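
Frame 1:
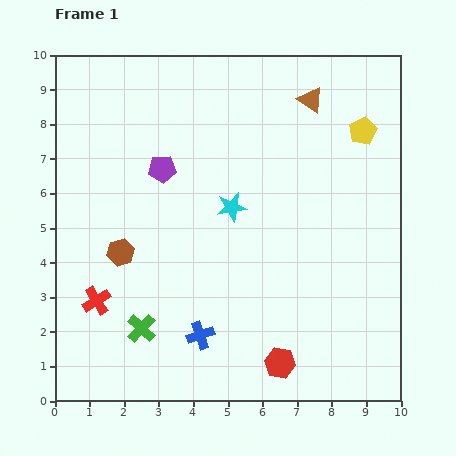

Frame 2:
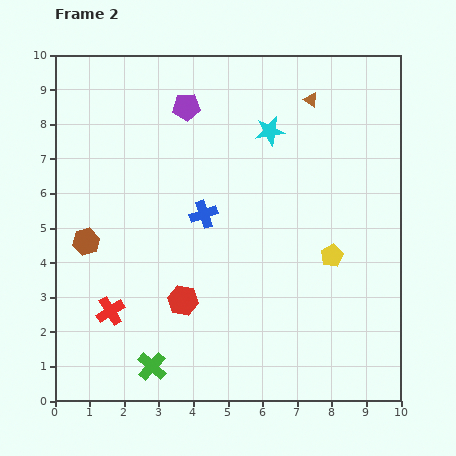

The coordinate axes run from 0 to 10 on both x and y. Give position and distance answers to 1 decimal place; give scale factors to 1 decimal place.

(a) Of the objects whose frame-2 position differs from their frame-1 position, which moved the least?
the red cross

(moved 0.5)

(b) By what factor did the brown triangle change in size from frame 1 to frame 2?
0.6×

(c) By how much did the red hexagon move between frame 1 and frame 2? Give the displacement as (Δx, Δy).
(-2.8, 1.8)

The red hexagon was at (6.5, 1.1) in frame 1 and (3.7, 2.9) in frame 2.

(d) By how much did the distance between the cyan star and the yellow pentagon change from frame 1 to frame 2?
-0.4

Distance in frame 1: 4.4. Distance in frame 2: 4.0.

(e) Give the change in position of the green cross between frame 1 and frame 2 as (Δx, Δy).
(0.3, -1.1)

The green cross was at (2.5, 2.1) in frame 1 and (2.8, 1.0) in frame 2.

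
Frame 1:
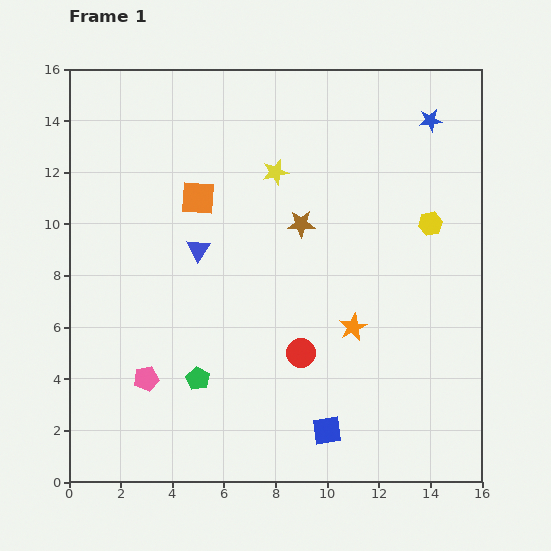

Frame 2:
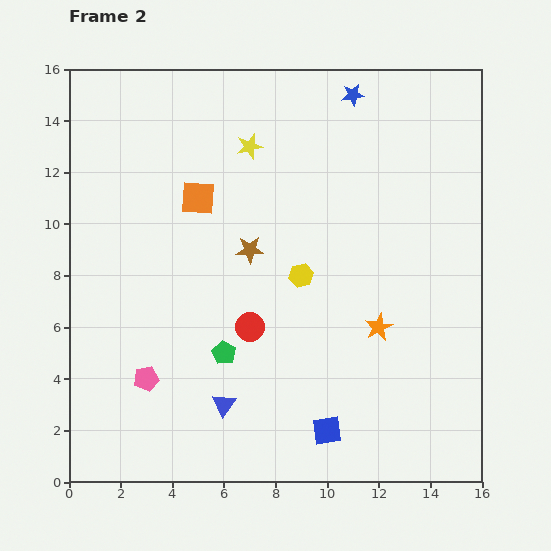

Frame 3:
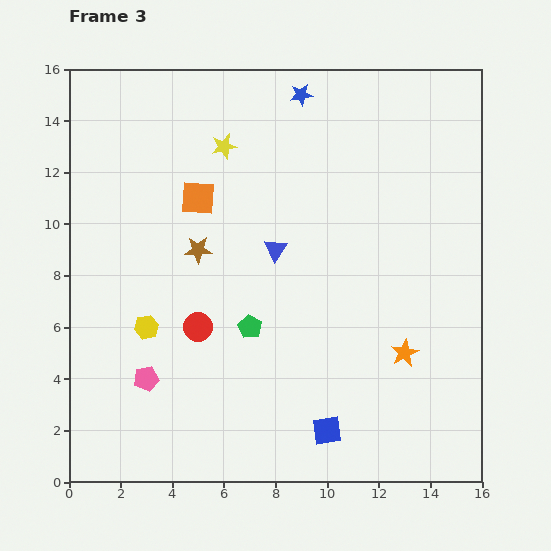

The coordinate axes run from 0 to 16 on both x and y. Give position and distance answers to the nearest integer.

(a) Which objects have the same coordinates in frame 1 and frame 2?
the orange square, the pink pentagon, the blue square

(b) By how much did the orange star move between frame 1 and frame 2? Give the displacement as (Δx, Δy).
(1, 0)

The orange star was at (11, 6) in frame 1 and (12, 6) in frame 2.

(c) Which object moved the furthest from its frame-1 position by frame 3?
the yellow hexagon

(moved 12; next 5)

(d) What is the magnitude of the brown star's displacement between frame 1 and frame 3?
4

The brown star moved from (9, 10) to (5, 9), a distance of √(4² + 1²) ≈ 4.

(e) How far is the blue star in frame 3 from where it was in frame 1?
5

The blue star moved from (14, 14) to (9, 15), a distance of √(5² + 1²) ≈ 5.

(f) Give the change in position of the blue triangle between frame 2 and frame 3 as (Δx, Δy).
(2, 6)

The blue triangle was at (6, 3) in frame 2 and (8, 9) in frame 3.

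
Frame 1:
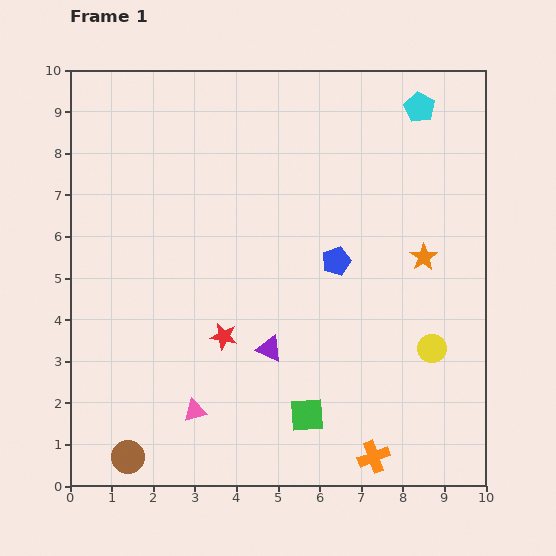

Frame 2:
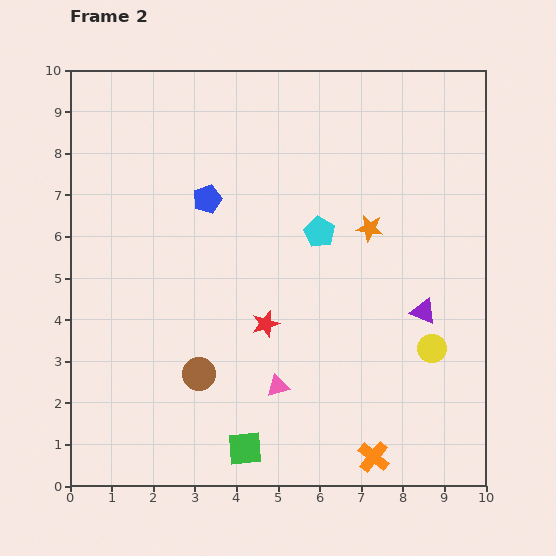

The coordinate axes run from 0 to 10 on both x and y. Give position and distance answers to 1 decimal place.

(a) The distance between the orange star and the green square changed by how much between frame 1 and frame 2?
+1.4

Distance in frame 1: 4.7. Distance in frame 2: 6.1.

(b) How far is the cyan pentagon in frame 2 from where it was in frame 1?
3.8

The cyan pentagon moved from (8.4, 9.1) to (6.0, 6.1), a distance of √(2.4² + 3.0²) ≈ 3.8.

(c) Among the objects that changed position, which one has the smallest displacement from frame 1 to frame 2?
the red star

(moved 1.0)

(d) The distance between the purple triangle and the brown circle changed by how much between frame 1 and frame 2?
+1.3

Distance in frame 1: 4.3. Distance in frame 2: 5.6.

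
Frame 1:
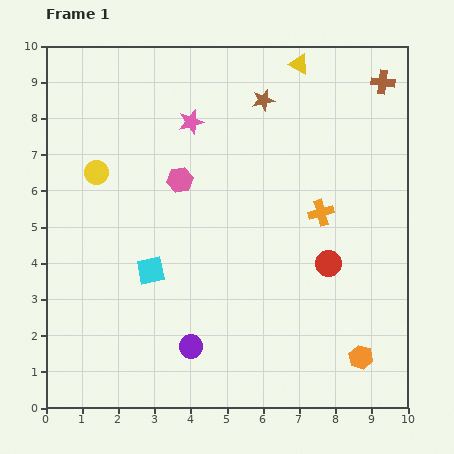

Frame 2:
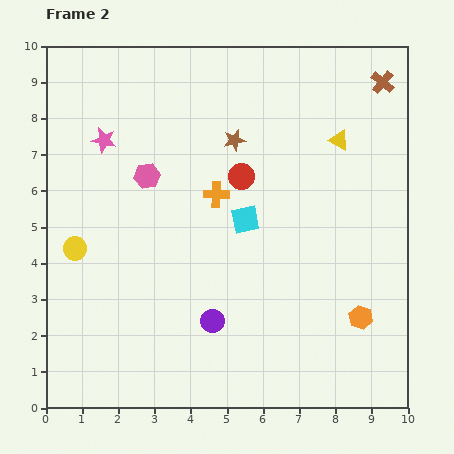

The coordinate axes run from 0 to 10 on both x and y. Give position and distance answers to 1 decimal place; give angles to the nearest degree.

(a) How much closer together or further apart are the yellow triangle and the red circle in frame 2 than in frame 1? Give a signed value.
-2.7

Distance in frame 1: 5.6. Distance in frame 2: 2.9.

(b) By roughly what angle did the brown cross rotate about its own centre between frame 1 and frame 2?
33° clockwise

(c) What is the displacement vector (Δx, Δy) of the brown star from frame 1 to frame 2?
(-0.8, -1.1)

The brown star was at (6.0, 8.5) in frame 1 and (5.2, 7.4) in frame 2.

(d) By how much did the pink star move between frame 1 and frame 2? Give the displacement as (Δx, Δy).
(-2.4, -0.5)

The pink star was at (4.0, 7.9) in frame 1 and (1.6, 7.4) in frame 2.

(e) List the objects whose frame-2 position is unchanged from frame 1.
the brown cross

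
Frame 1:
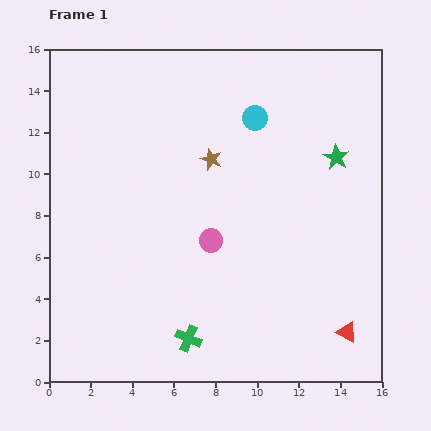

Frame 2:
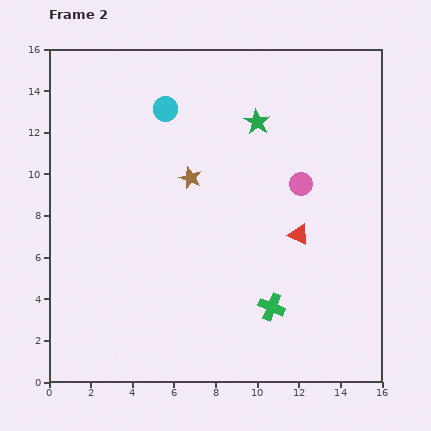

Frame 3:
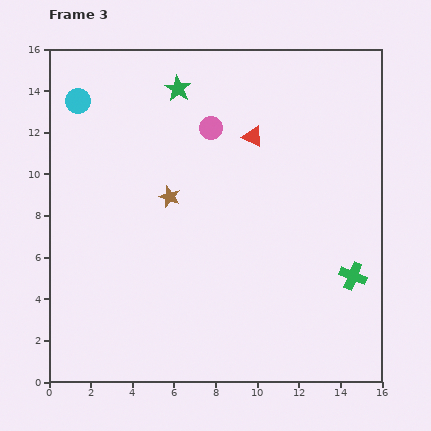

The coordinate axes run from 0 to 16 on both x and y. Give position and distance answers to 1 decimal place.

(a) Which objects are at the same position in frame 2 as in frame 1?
none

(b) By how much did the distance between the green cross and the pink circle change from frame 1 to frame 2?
+1.3

Distance in frame 1: 4.8. Distance in frame 2: 6.1.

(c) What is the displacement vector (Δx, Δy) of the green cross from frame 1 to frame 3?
(7.9, 3.0)

The green cross was at (6.7, 2.1) in frame 1 and (14.6, 5.1) in frame 3.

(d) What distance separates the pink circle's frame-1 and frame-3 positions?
5.4

The pink circle moved from (7.8, 6.8) to (7.8, 12.2), a distance of √(0.0² + 5.4²) ≈ 5.4.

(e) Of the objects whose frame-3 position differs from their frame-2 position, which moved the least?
the brown star

(moved 1.3)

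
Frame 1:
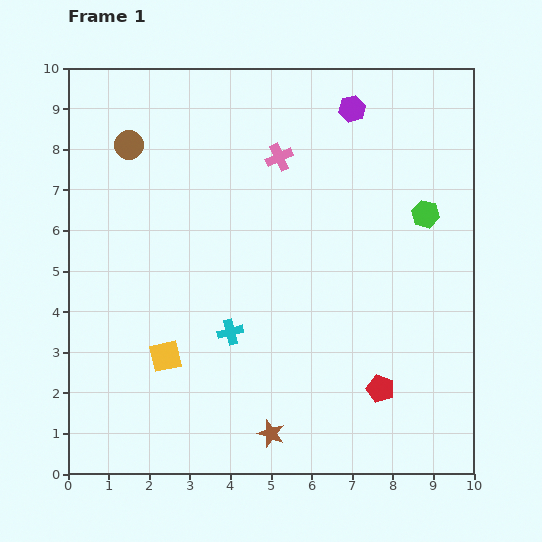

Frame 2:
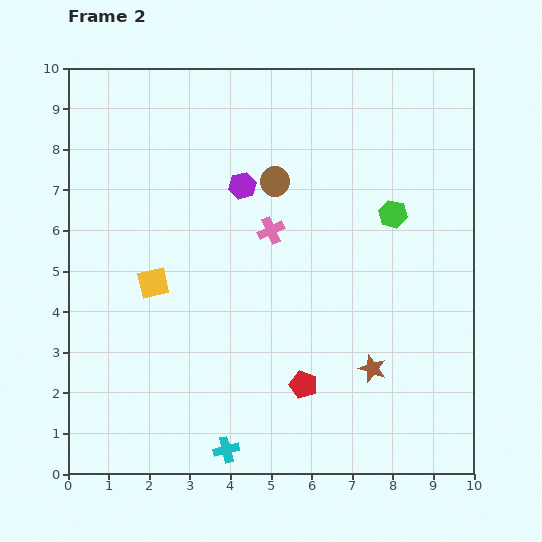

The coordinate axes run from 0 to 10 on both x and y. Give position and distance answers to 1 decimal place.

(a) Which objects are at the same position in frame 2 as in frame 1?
none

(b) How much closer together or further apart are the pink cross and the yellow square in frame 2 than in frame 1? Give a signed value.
-2.4

Distance in frame 1: 5.6. Distance in frame 2: 3.2.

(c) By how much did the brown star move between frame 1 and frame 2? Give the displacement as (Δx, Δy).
(2.5, 1.6)

The brown star was at (5.0, 1.0) in frame 1 and (7.5, 2.6) in frame 2.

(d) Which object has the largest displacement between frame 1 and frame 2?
the brown circle

(moved 3.7; next 3.3)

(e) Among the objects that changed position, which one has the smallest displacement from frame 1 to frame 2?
the green hexagon

(moved 0.8)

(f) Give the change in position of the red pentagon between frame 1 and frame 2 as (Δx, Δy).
(-1.9, 0.1)

The red pentagon was at (7.7, 2.1) in frame 1 and (5.8, 2.2) in frame 2.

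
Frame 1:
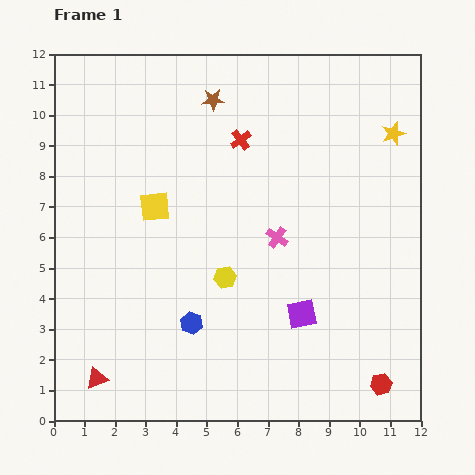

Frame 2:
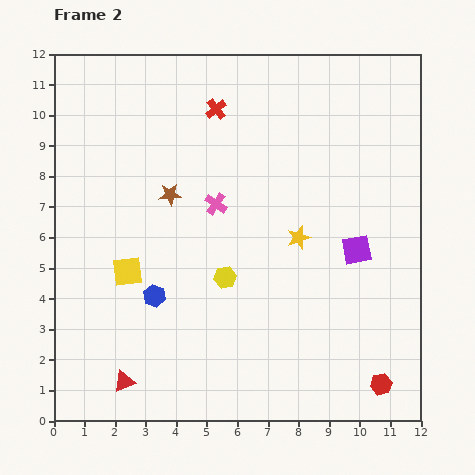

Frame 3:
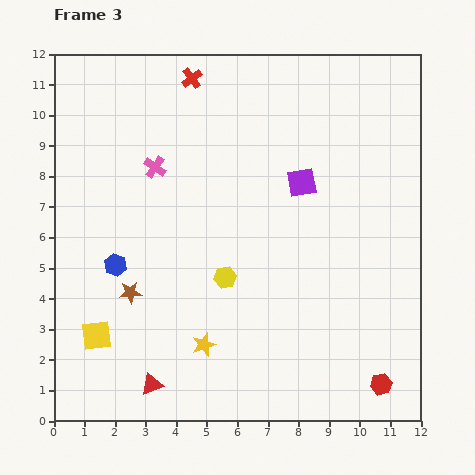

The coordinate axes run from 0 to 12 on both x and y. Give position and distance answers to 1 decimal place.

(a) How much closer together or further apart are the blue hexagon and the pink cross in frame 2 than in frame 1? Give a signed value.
-0.4

Distance in frame 1: 4.0. Distance in frame 2: 3.6.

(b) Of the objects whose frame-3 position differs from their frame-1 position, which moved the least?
the red triangle

(moved 1.8)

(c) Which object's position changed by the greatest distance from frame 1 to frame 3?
the yellow star

(moved 9.3; next 6.9)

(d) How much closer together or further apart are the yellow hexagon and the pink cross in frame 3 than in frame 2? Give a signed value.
+1.9

Distance in frame 2: 2.4. Distance in frame 3: 4.3.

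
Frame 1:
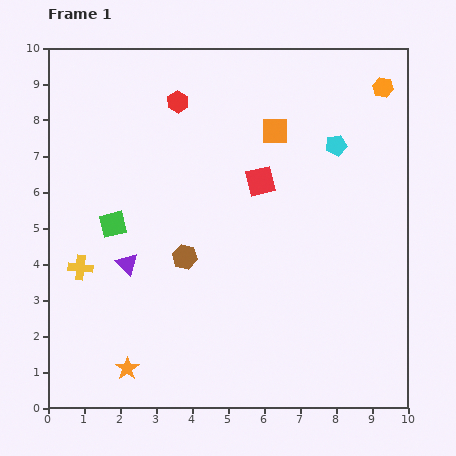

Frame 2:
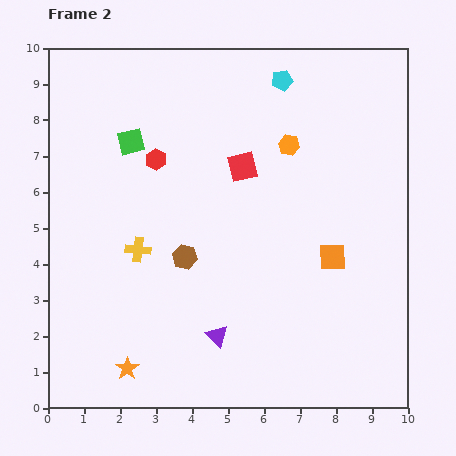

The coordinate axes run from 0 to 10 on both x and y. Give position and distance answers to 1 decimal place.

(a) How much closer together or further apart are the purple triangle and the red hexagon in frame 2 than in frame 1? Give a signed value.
+0.5

Distance in frame 1: 4.7. Distance in frame 2: 5.2.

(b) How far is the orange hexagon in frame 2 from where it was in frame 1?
3.1

The orange hexagon moved from (9.3, 8.9) to (6.7, 7.3), a distance of √(2.6² + 1.6²) ≈ 3.1.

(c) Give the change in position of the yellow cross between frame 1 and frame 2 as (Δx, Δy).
(1.6, 0.5)

The yellow cross was at (0.9, 3.9) in frame 1 and (2.5, 4.4) in frame 2.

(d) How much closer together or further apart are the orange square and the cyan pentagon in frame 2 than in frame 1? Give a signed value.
+3.4

Distance in frame 1: 1.7. Distance in frame 2: 5.1.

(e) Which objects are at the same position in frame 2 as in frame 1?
the orange star, the brown hexagon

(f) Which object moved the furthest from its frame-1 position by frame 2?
the orange square

(moved 3.8; next 3.2)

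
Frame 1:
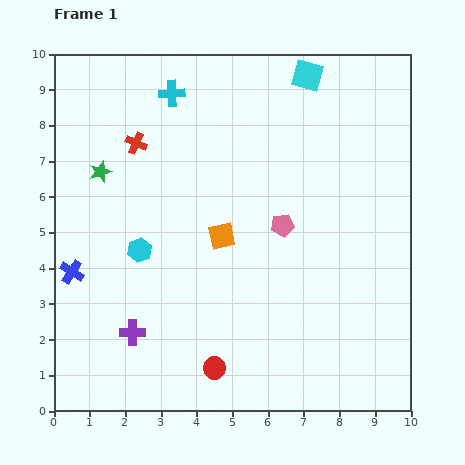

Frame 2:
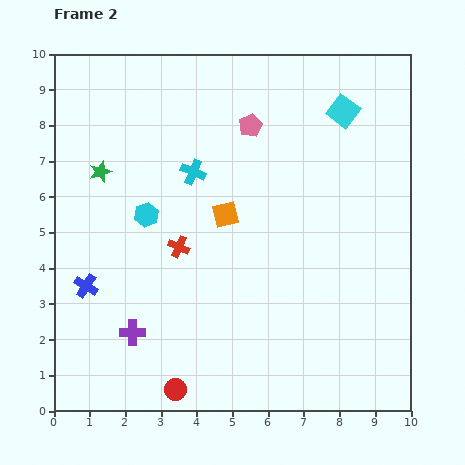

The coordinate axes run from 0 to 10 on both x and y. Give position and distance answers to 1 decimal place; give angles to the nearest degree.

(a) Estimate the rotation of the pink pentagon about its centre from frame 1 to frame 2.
20° counter-clockwise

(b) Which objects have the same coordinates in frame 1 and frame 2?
the green star, the purple cross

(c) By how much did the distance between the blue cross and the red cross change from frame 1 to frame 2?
-1.2

Distance in frame 1: 4.0. Distance in frame 2: 2.8.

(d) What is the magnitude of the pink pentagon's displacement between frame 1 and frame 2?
2.9

The pink pentagon moved from (6.4, 5.2) to (5.5, 8.0), a distance of √(0.9² + 2.8²) ≈ 2.9.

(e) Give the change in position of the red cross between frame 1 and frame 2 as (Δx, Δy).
(1.2, -2.9)

The red cross was at (2.3, 7.5) in frame 1 and (3.5, 4.6) in frame 2.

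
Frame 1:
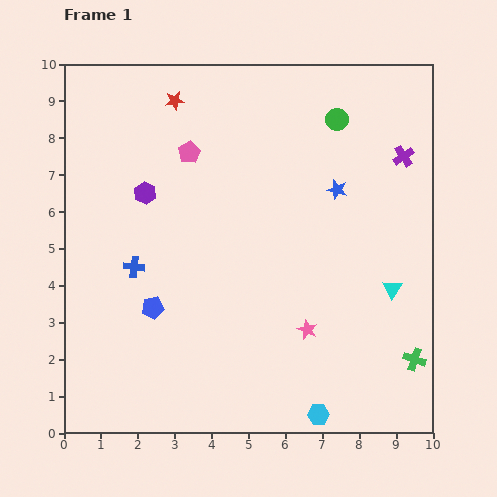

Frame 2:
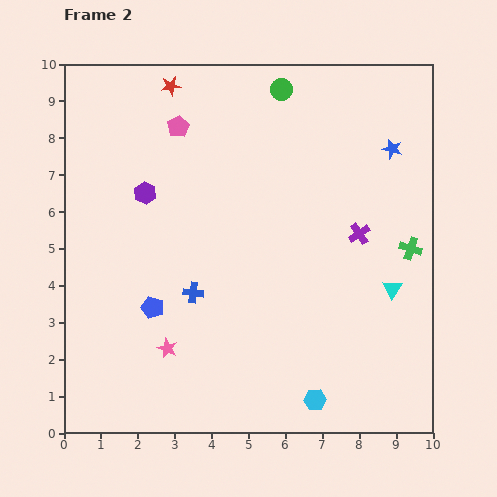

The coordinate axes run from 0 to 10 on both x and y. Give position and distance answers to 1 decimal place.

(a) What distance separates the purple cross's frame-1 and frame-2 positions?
2.4

The purple cross moved from (9.2, 7.5) to (8.0, 5.4), a distance of √(1.2² + 2.1²) ≈ 2.4.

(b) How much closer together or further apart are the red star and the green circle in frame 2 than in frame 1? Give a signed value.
-1.4

Distance in frame 1: 4.4. Distance in frame 2: 3.0.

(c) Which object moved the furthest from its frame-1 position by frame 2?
the pink star

(moved 3.8; next 3.0)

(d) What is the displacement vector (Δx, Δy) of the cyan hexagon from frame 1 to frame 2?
(-0.1, 0.4)

The cyan hexagon was at (6.9, 0.5) in frame 1 and (6.8, 0.9) in frame 2.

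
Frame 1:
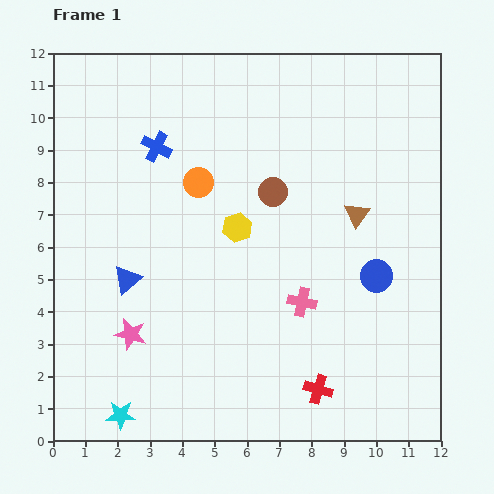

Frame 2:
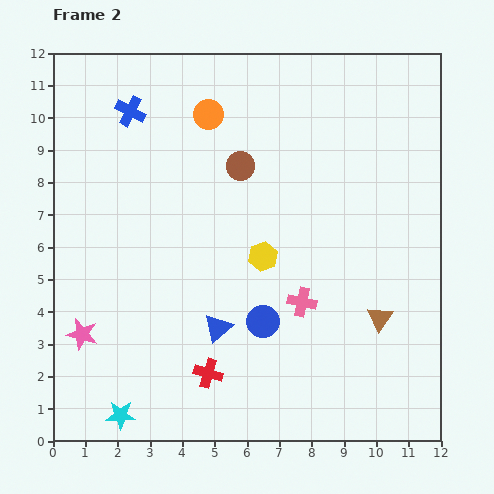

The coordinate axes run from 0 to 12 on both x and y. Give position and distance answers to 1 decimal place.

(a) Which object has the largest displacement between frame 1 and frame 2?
the blue circle

(moved 3.8; next 3.4)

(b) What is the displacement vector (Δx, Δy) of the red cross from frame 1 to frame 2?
(-3.4, 0.5)

The red cross was at (8.2, 1.6) in frame 1 and (4.8, 2.1) in frame 2.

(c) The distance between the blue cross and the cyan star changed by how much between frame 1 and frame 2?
+1.0

Distance in frame 1: 8.4. Distance in frame 2: 9.4.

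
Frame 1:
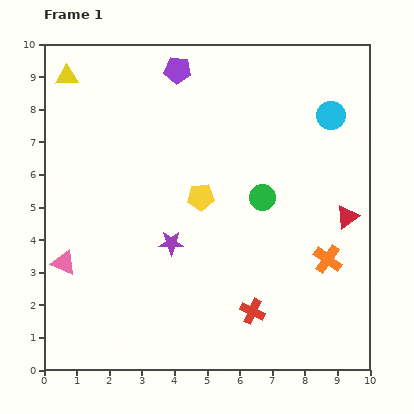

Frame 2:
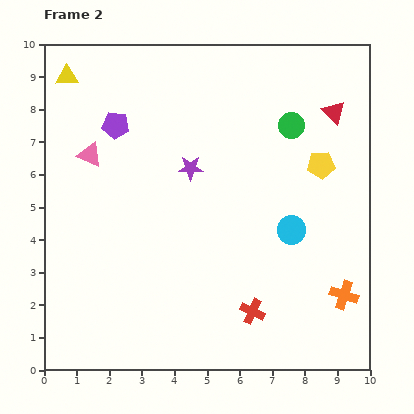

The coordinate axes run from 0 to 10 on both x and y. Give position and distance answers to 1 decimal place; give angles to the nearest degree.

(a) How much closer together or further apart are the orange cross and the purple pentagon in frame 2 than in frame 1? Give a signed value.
+1.3

Distance in frame 1: 7.4. Distance in frame 2: 8.7.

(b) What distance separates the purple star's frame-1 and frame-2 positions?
2.4

The purple star moved from (3.9, 3.9) to (4.5, 6.2), a distance of √(0.6² + 2.3²) ≈ 2.4.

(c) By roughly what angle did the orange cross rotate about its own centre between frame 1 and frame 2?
18° counter-clockwise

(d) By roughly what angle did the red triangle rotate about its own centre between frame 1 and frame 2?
39° counter-clockwise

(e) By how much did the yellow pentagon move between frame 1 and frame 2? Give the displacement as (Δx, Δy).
(3.7, 1.0)

The yellow pentagon was at (4.8, 5.3) in frame 1 and (8.5, 6.3) in frame 2.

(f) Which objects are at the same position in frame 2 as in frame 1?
the yellow triangle, the red cross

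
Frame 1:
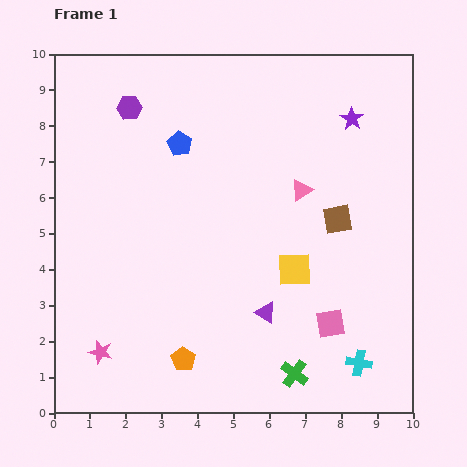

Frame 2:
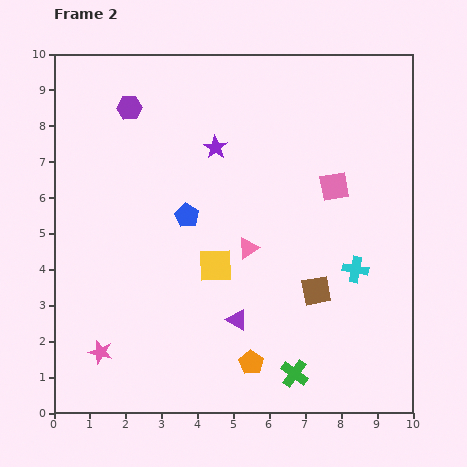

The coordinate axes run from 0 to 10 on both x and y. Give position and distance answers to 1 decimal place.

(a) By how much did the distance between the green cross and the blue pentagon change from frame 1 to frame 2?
-1.9

Distance in frame 1: 7.2. Distance in frame 2: 5.3.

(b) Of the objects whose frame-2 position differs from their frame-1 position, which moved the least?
the purple triangle

(moved 0.8)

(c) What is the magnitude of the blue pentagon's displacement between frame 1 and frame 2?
2.0

The blue pentagon moved from (3.5, 7.5) to (3.7, 5.5), a distance of √(0.2² + 2.0²) ≈ 2.0.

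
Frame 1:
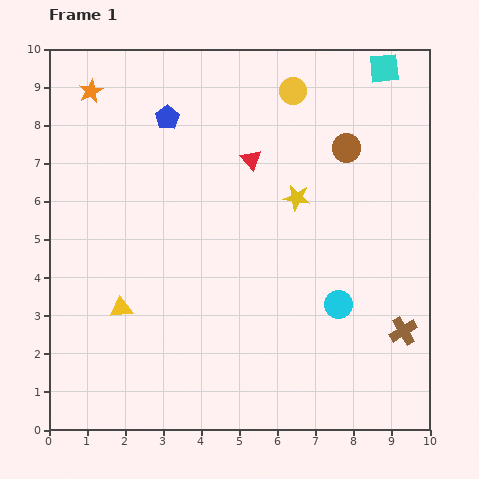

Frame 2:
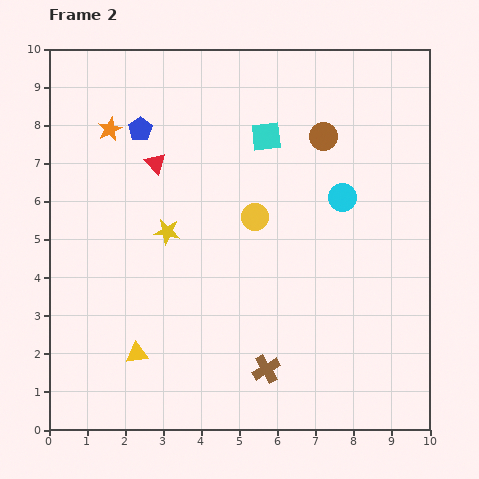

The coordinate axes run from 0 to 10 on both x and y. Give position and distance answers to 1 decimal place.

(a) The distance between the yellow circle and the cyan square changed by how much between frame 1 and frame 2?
-0.4

Distance in frame 1: 2.5. Distance in frame 2: 2.1.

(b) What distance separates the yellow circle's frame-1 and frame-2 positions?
3.4

The yellow circle moved from (6.4, 8.9) to (5.4, 5.6), a distance of √(1.0² + 3.3²) ≈ 3.4.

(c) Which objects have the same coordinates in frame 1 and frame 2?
none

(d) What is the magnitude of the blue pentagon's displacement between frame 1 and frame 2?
0.8

The blue pentagon moved from (3.1, 8.2) to (2.4, 7.9), a distance of √(0.7² + 0.3²) ≈ 0.8.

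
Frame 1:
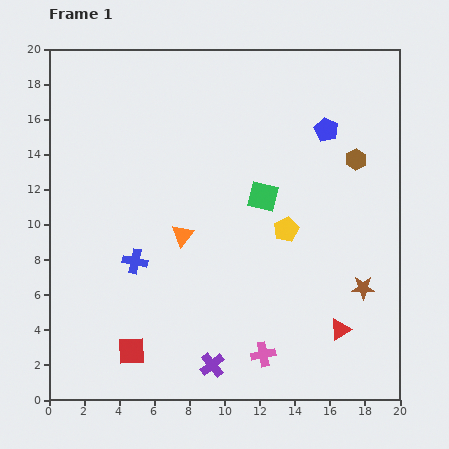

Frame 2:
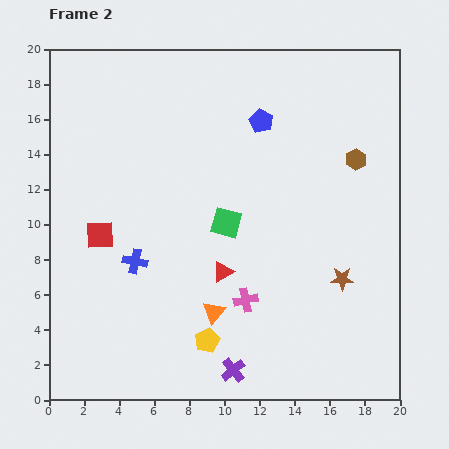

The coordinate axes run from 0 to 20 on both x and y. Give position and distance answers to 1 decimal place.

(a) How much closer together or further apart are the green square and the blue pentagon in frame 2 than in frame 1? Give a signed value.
+0.9

Distance in frame 1: 5.2. Distance in frame 2: 6.1.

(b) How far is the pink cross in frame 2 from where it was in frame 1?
3.3

The pink cross moved from (12.2, 2.6) to (11.2, 5.7), a distance of √(1.0² + 3.1²) ≈ 3.3.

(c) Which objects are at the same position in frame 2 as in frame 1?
the blue cross, the brown hexagon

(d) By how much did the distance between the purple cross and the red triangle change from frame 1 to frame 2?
-2.0

Distance in frame 1: 7.6. Distance in frame 2: 5.6.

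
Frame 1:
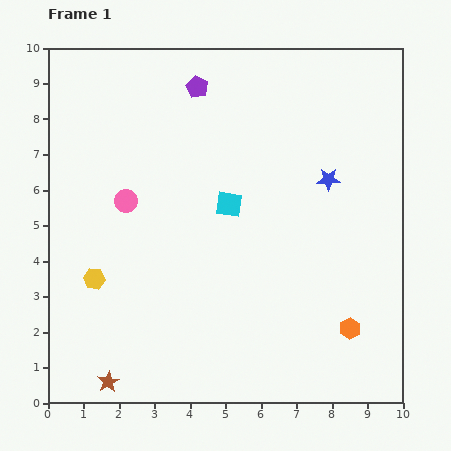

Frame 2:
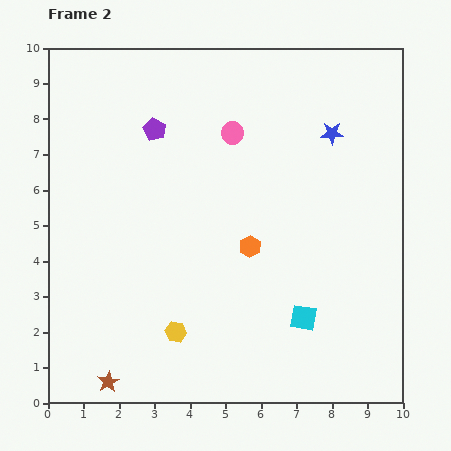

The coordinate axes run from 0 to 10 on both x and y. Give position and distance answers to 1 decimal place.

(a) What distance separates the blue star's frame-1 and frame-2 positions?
1.3

The blue star moved from (7.9, 6.3) to (8.0, 7.6), a distance of √(0.1² + 1.3²) ≈ 1.3.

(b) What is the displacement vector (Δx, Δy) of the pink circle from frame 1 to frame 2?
(3.0, 1.9)

The pink circle was at (2.2, 5.7) in frame 1 and (5.2, 7.6) in frame 2.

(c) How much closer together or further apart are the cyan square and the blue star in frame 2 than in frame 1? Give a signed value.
+2.4

Distance in frame 1: 2.9. Distance in frame 2: 5.3.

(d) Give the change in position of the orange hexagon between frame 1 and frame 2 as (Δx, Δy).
(-2.8, 2.3)

The orange hexagon was at (8.5, 2.1) in frame 1 and (5.7, 4.4) in frame 2.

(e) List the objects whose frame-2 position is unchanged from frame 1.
the brown star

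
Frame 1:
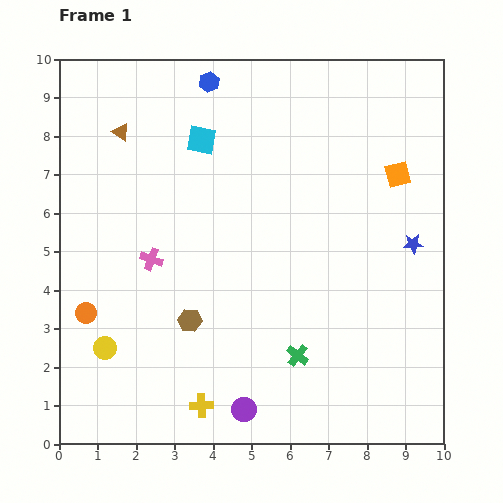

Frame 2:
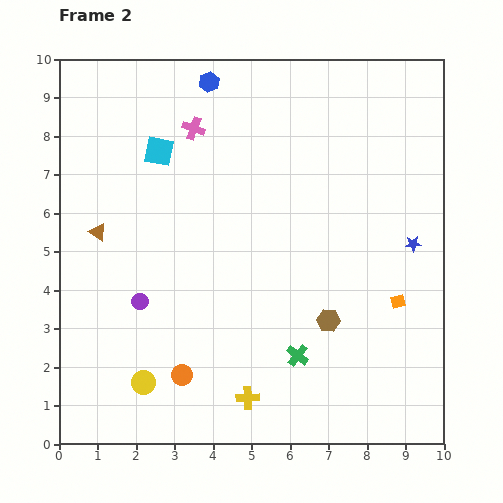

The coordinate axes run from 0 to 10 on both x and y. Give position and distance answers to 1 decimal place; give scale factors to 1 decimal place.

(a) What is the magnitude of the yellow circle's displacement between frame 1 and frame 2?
1.3

The yellow circle moved from (1.2, 2.5) to (2.2, 1.6), a distance of √(1.0² + 0.9²) ≈ 1.3.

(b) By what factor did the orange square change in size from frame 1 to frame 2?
0.6×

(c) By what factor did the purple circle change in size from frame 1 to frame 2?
0.7×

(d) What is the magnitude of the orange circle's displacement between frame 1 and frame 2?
3.0

The orange circle moved from (0.7, 3.4) to (3.2, 1.8), a distance of √(2.5² + 1.6²) ≈ 3.0.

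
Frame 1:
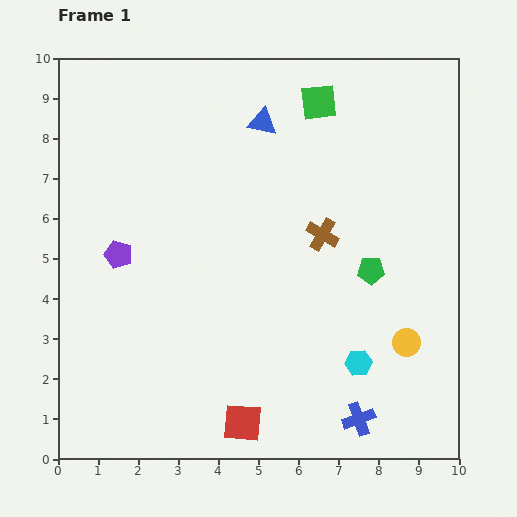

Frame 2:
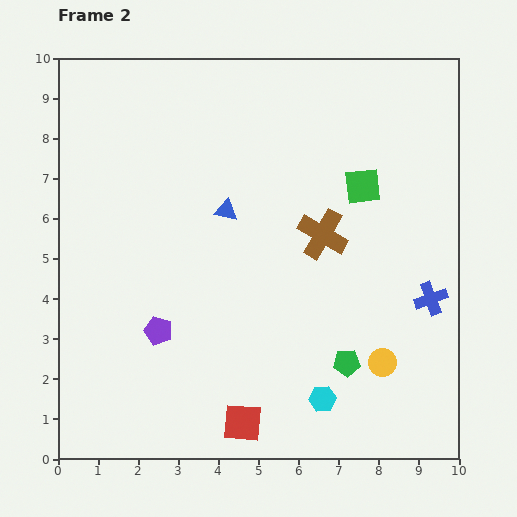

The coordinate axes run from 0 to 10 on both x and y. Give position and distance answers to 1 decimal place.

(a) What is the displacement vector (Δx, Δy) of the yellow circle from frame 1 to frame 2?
(-0.6, -0.5)

The yellow circle was at (8.7, 2.9) in frame 1 and (8.1, 2.4) in frame 2.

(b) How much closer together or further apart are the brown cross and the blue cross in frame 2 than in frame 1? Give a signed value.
-1.6

Distance in frame 1: 4.7. Distance in frame 2: 3.1.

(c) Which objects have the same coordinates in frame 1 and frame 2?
the brown cross, the red square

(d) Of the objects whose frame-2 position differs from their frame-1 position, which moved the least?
the yellow circle

(moved 0.8)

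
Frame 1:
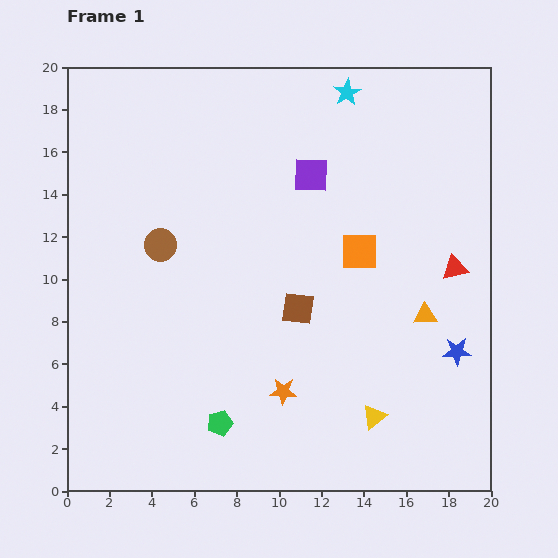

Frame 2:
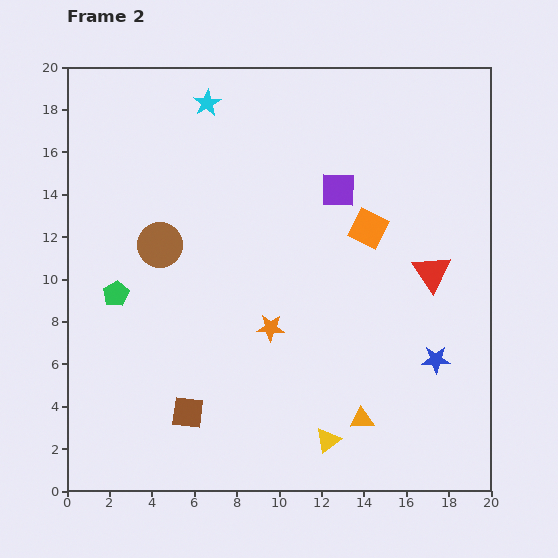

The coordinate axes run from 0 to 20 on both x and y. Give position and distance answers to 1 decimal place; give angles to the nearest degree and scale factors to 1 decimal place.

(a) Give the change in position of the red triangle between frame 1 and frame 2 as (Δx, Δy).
(-1.1, -0.2)

The red triangle was at (18.3, 10.5) in frame 1 and (17.2, 10.3) in frame 2.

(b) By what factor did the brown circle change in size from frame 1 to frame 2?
1.4×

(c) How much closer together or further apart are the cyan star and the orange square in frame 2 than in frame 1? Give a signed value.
+2.1

Distance in frame 1: 7.5. Distance in frame 2: 9.6.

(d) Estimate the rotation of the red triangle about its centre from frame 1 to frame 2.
51° counter-clockwise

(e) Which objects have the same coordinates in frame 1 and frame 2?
the brown circle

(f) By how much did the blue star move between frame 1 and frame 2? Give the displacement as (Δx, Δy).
(-1.0, -0.4)

The blue star was at (18.4, 6.6) in frame 1 and (17.4, 6.2) in frame 2.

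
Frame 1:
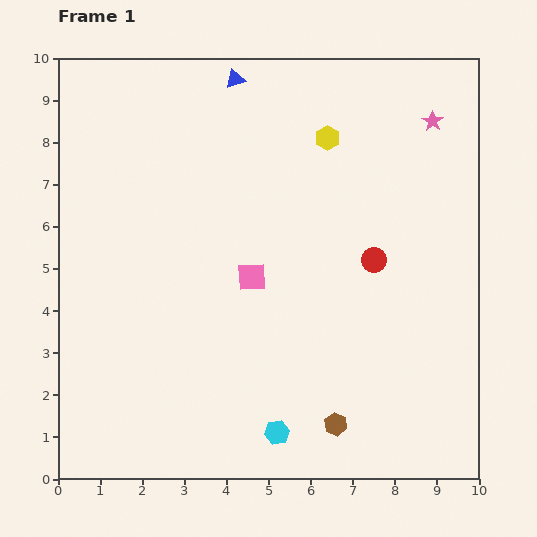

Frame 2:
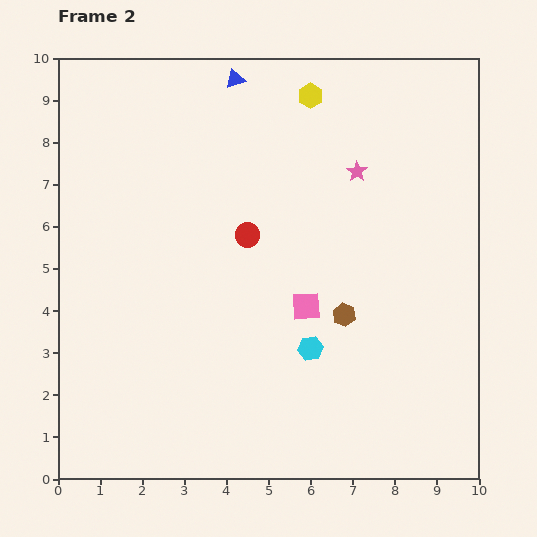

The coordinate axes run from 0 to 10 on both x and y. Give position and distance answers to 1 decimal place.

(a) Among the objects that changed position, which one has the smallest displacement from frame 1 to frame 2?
the yellow hexagon

(moved 1.1)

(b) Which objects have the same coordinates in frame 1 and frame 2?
the blue triangle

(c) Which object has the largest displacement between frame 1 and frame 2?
the red circle

(moved 3.1; next 2.6)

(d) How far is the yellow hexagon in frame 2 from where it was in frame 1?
1.1

The yellow hexagon moved from (6.4, 8.1) to (6.0, 9.1), a distance of √(0.4² + 1.0²) ≈ 1.1.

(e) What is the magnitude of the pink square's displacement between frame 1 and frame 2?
1.5

The pink square moved from (4.6, 4.8) to (5.9, 4.1), a distance of √(1.3² + 0.7²) ≈ 1.5.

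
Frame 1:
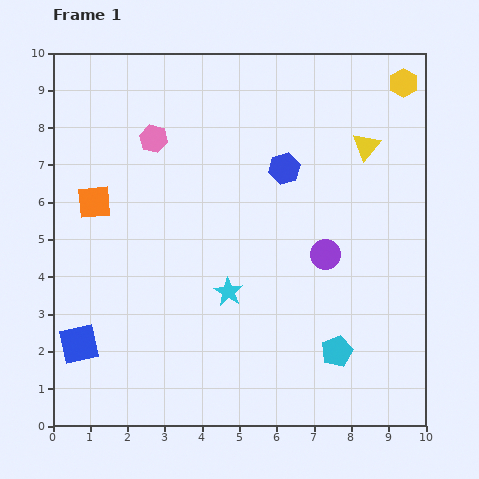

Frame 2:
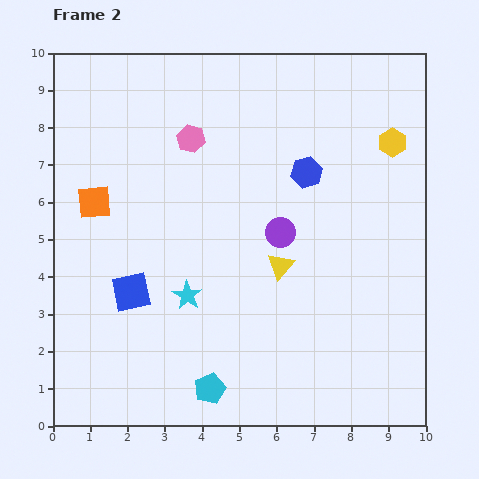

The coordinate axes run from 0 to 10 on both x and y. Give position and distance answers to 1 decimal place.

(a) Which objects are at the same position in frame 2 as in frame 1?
the orange square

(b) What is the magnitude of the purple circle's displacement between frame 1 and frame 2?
1.3

The purple circle moved from (7.3, 4.6) to (6.1, 5.2), a distance of √(1.2² + 0.6²) ≈ 1.3.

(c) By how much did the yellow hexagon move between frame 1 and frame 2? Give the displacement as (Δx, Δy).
(-0.3, -1.6)

The yellow hexagon was at (9.4, 9.2) in frame 1 and (9.1, 7.6) in frame 2.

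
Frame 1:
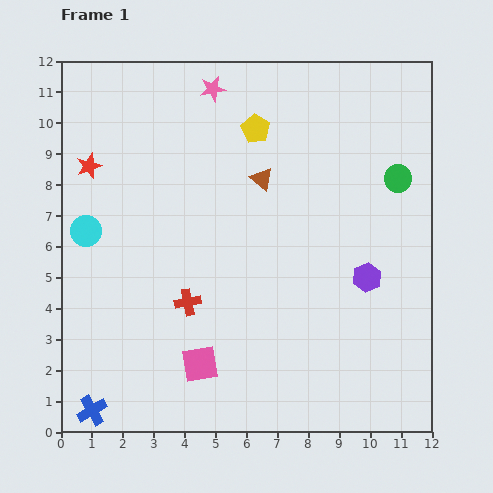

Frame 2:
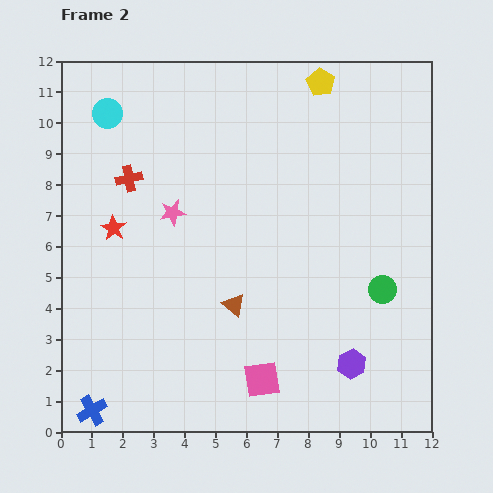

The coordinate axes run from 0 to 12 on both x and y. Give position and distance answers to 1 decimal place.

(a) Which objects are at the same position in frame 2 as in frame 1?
the blue cross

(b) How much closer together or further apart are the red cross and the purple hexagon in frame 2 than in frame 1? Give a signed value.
+3.5

Distance in frame 1: 5.9. Distance in frame 2: 9.4.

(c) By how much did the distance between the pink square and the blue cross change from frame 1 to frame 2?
+1.8

Distance in frame 1: 3.8. Distance in frame 2: 5.6.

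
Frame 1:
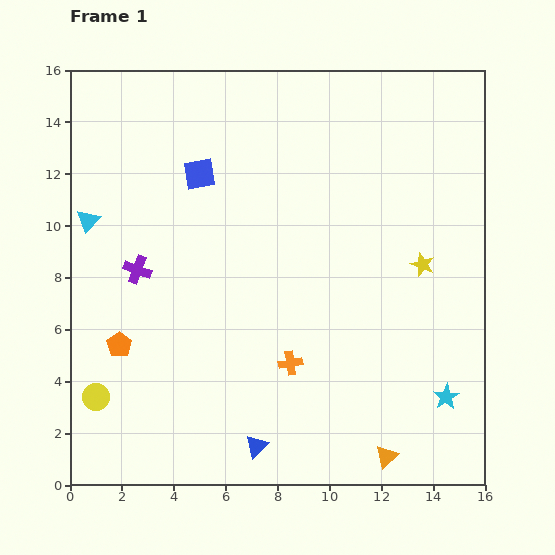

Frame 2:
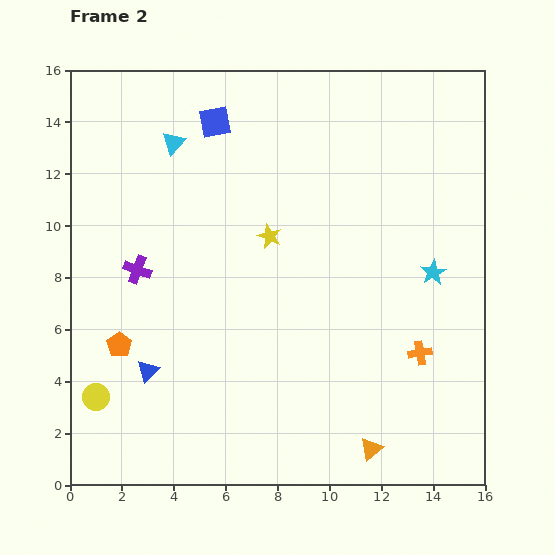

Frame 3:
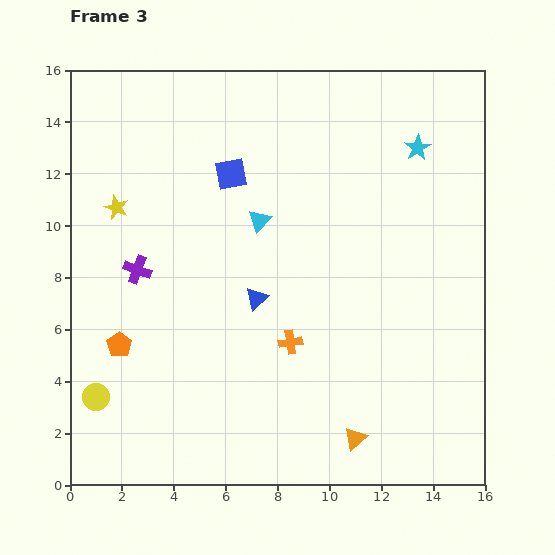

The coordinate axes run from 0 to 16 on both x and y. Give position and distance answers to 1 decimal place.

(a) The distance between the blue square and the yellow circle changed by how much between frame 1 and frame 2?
+2.1

Distance in frame 1: 9.5. Distance in frame 2: 11.6.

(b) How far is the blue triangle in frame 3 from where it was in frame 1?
5.7

The blue triangle moved from (7.2, 1.5) to (7.2, 7.2), a distance of √(0.0² + 5.7²) ≈ 5.7.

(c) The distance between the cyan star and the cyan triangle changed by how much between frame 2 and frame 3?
-4.5

Distance in frame 2: 11.2. Distance in frame 3: 6.7.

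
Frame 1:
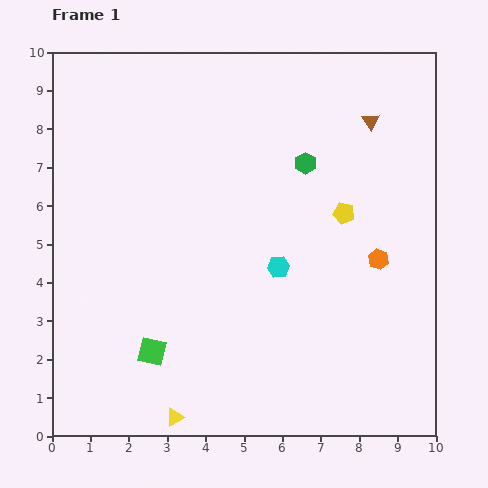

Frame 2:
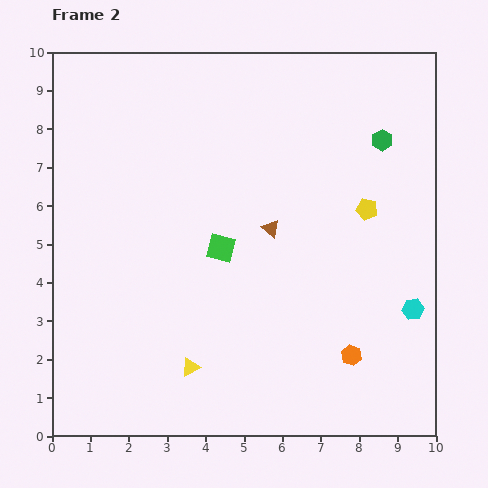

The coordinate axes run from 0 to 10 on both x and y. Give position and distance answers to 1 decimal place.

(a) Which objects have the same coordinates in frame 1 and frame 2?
none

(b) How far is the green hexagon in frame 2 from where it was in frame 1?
2.1

The green hexagon moved from (6.6, 7.1) to (8.6, 7.7), a distance of √(2.0² + 0.6²) ≈ 2.1.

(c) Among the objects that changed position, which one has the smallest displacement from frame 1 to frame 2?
the yellow pentagon

(moved 0.6)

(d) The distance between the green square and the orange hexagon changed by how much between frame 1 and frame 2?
-2.0

Distance in frame 1: 6.4. Distance in frame 2: 4.4.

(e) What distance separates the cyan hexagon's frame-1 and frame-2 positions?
3.7

The cyan hexagon moved from (5.9, 4.4) to (9.4, 3.3), a distance of √(3.5² + 1.1²) ≈ 3.7.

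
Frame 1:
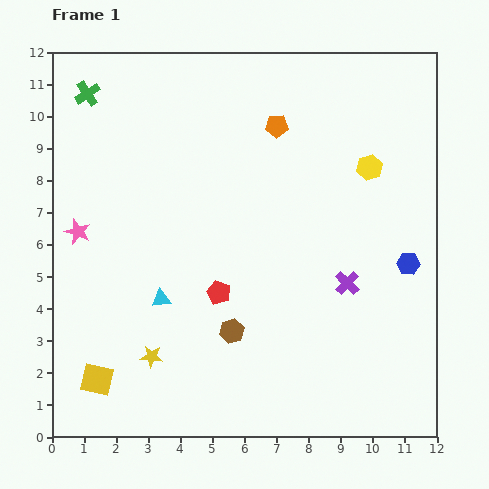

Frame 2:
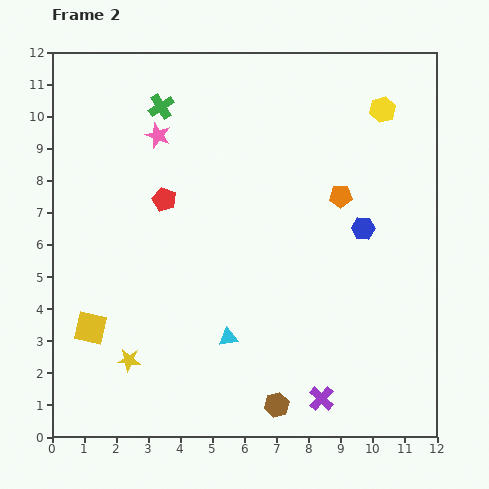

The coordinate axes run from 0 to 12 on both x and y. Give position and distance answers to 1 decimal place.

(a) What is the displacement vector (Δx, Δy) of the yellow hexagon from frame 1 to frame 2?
(0.4, 1.8)

The yellow hexagon was at (9.9, 8.4) in frame 1 and (10.3, 10.2) in frame 2.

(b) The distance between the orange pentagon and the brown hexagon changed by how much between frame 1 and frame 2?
+0.2

Distance in frame 1: 6.6. Distance in frame 2: 6.8.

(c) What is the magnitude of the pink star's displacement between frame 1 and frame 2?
3.9

The pink star moved from (0.8, 6.4) to (3.3, 9.4), a distance of √(2.5² + 3.0²) ≈ 3.9.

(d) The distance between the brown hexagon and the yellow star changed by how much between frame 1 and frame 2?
+2.2

Distance in frame 1: 2.6. Distance in frame 2: 4.8.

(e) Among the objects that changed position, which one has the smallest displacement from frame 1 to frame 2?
the yellow star

(moved 0.7)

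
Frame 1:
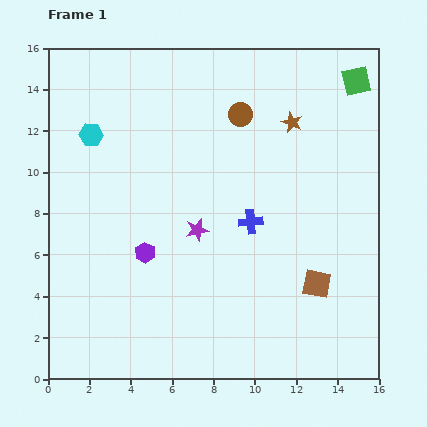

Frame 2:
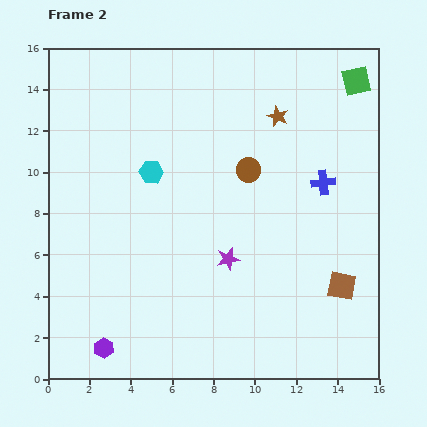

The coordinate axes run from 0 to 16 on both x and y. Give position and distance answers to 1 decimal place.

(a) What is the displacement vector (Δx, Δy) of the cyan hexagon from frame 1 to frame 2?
(2.9, -1.8)

The cyan hexagon was at (2.1, 11.8) in frame 1 and (5.0, 10.0) in frame 2.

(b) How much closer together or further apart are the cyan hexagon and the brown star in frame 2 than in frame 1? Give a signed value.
-3.0

Distance in frame 1: 9.7. Distance in frame 2: 6.7.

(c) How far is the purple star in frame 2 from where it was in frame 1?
2.1

The purple star moved from (7.2, 7.2) to (8.7, 5.8), a distance of √(1.5² + 1.4²) ≈ 2.1.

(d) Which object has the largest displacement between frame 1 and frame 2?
the purple hexagon

(moved 5.0; next 4.0)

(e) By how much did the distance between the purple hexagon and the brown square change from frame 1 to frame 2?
+3.5

Distance in frame 1: 8.4. Distance in frame 2: 11.9.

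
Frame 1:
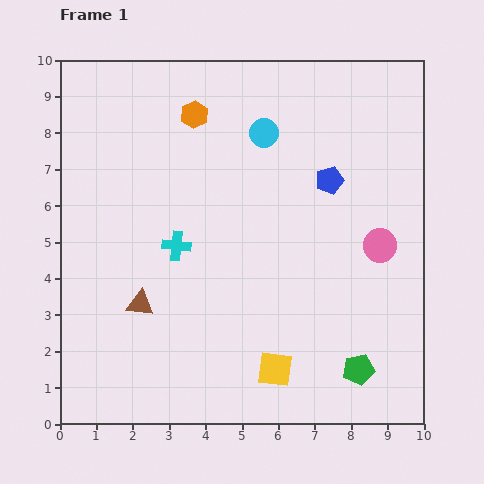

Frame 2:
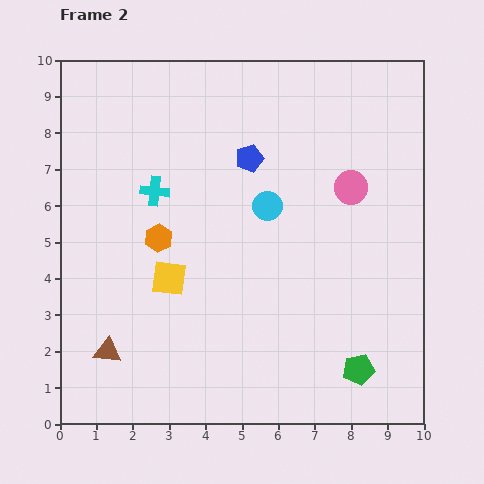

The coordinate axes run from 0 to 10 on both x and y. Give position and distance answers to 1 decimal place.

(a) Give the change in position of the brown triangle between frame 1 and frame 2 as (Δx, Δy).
(-0.9, -1.3)

The brown triangle was at (2.2, 3.3) in frame 1 and (1.3, 2.0) in frame 2.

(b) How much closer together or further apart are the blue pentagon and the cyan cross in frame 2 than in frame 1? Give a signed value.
-1.8

Distance in frame 1: 4.6. Distance in frame 2: 2.8.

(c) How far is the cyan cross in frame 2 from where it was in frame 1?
1.6

The cyan cross moved from (3.2, 4.9) to (2.6, 6.4), a distance of √(0.6² + 1.5²) ≈ 1.6.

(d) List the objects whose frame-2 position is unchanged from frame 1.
the green pentagon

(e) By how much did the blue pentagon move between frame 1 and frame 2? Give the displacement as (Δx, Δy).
(-2.2, 0.6)

The blue pentagon was at (7.4, 6.7) in frame 1 and (5.2, 7.3) in frame 2.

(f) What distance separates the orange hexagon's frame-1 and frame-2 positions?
3.5

The orange hexagon moved from (3.7, 8.5) to (2.7, 5.1), a distance of √(1.0² + 3.4²) ≈ 3.5.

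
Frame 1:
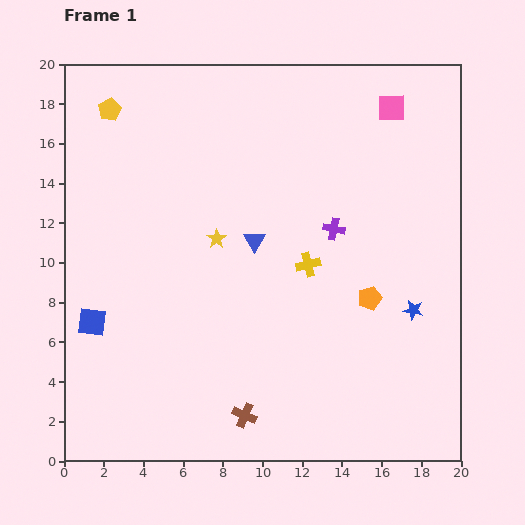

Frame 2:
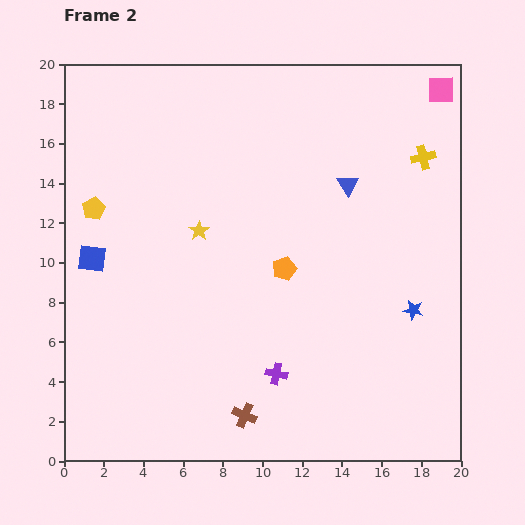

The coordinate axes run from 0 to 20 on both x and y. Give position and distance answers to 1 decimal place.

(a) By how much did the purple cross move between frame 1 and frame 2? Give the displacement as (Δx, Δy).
(-2.9, -7.3)

The purple cross was at (13.6, 11.7) in frame 1 and (10.7, 4.4) in frame 2.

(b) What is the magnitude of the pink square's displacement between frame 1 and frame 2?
2.7

The pink square moved from (16.5, 17.8) to (19.0, 18.7), a distance of √(2.5² + 0.9²) ≈ 2.7.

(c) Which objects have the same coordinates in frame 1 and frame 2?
the blue star, the brown cross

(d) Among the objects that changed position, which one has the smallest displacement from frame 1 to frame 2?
the yellow star

(moved 1.0)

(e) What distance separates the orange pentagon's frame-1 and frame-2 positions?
4.6

The orange pentagon moved from (15.4, 8.2) to (11.1, 9.7), a distance of √(4.3² + 1.5²) ≈ 4.6.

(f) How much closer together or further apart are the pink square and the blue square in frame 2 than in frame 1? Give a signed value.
+0.9

Distance in frame 1: 18.6. Distance in frame 2: 19.5.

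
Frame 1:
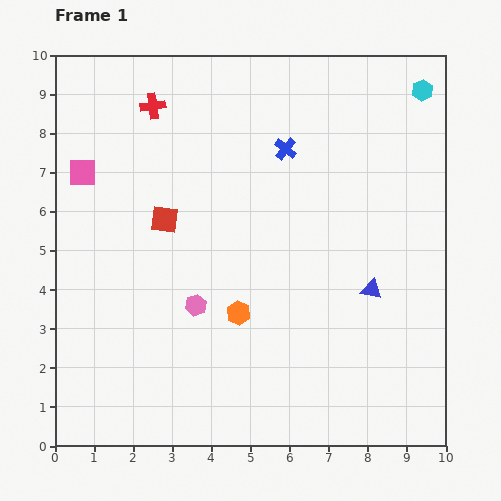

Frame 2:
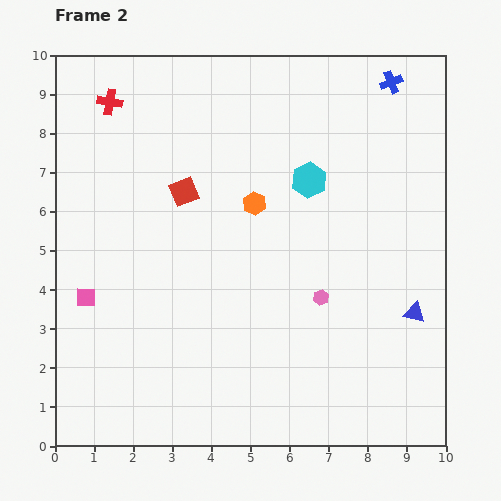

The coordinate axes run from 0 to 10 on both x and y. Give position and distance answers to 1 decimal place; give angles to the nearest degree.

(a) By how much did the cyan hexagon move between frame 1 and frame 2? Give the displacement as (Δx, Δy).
(-2.9, -2.3)

The cyan hexagon was at (9.4, 9.1) in frame 1 and (6.5, 6.8) in frame 2.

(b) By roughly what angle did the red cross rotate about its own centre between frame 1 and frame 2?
18° clockwise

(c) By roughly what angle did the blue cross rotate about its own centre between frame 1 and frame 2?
29° clockwise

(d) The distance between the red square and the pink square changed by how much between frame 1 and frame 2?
+1.3

Distance in frame 1: 2.4. Distance in frame 2: 3.7.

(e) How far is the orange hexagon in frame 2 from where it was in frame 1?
2.8

The orange hexagon moved from (4.7, 3.4) to (5.1, 6.2), a distance of √(0.4² + 2.8²) ≈ 2.8.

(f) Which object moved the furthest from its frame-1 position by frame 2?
the cyan hexagon

(moved 3.7; next 3.2)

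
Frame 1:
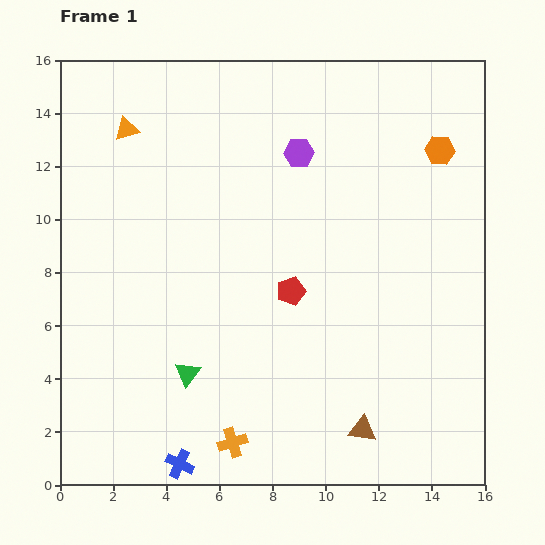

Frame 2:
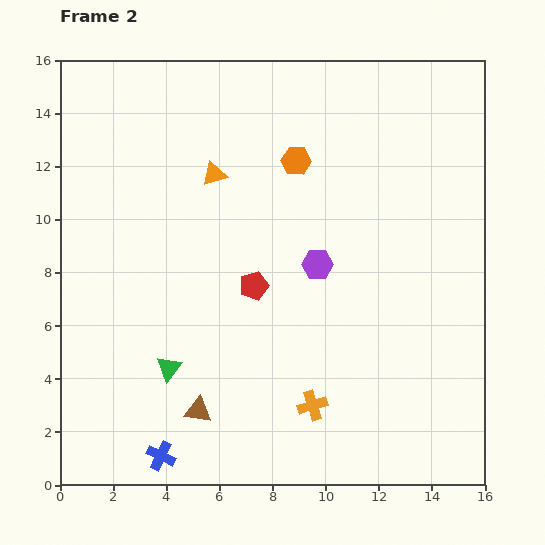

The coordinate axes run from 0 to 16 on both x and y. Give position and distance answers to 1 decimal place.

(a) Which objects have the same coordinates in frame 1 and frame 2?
none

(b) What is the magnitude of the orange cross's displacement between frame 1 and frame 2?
3.3

The orange cross moved from (6.5, 1.6) to (9.5, 3.0), a distance of √(3.0² + 1.4²) ≈ 3.3.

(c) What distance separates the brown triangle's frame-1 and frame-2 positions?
6.2

The brown triangle moved from (11.4, 2.1) to (5.2, 2.8), a distance of √(6.2² + 0.7²) ≈ 6.2.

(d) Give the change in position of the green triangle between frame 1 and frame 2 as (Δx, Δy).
(-0.7, 0.2)

The green triangle was at (4.8, 4.2) in frame 1 and (4.1, 4.4) in frame 2.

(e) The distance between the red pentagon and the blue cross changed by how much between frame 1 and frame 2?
-0.4

Distance in frame 1: 7.7. Distance in frame 2: 7.3.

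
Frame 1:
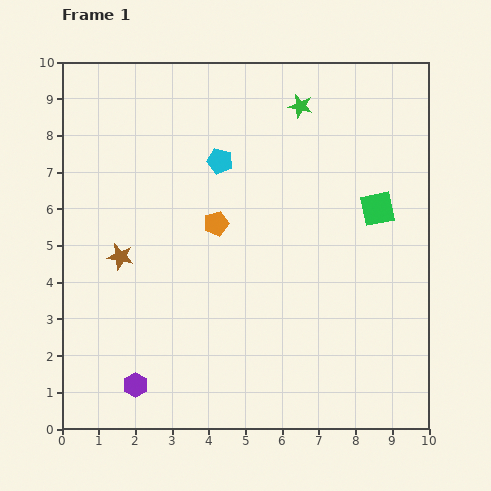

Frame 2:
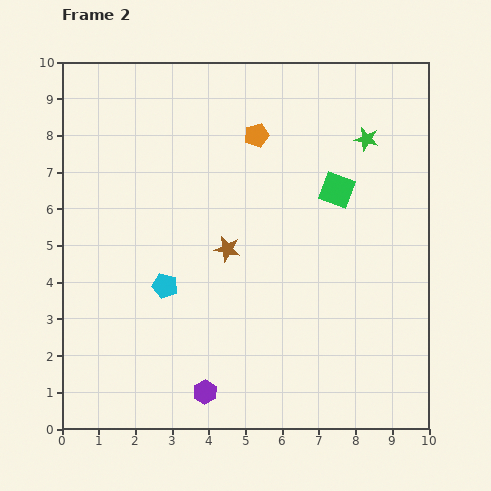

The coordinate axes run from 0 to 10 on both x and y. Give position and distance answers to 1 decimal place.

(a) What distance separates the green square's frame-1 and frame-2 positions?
1.2

The green square moved from (8.6, 6.0) to (7.5, 6.5), a distance of √(1.1² + 0.5²) ≈ 1.2.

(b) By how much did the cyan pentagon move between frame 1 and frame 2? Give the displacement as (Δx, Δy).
(-1.5, -3.4)

The cyan pentagon was at (4.3, 7.3) in frame 1 and (2.8, 3.9) in frame 2.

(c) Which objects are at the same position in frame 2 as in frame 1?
none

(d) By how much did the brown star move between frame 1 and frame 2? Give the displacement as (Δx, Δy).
(2.9, 0.2)

The brown star was at (1.6, 4.7) in frame 1 and (4.5, 4.9) in frame 2.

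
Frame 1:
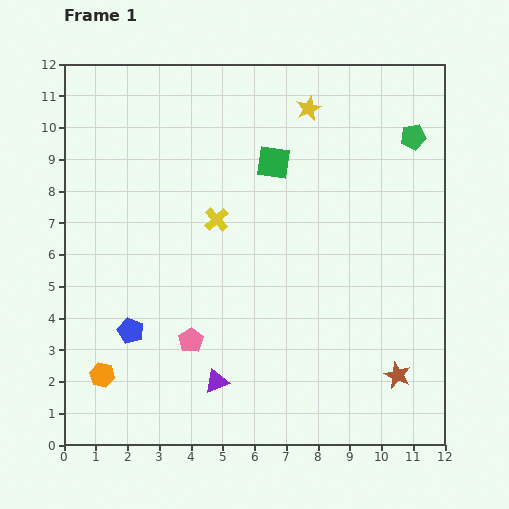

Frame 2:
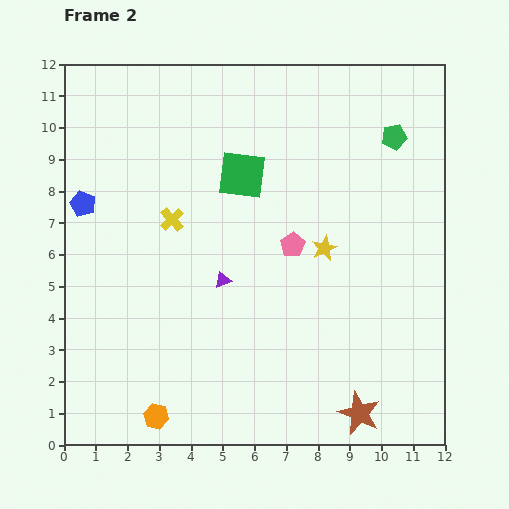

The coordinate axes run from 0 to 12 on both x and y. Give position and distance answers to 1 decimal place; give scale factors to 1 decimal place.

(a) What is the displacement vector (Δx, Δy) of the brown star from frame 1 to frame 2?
(-1.2, -1.2)

The brown star was at (10.5, 2.2) in frame 1 and (9.3, 1.0) in frame 2.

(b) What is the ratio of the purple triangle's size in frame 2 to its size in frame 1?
0.7×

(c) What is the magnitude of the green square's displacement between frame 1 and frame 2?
1.1

The green square moved from (6.6, 8.9) to (5.6, 8.5), a distance of √(1.0² + 0.4²) ≈ 1.1.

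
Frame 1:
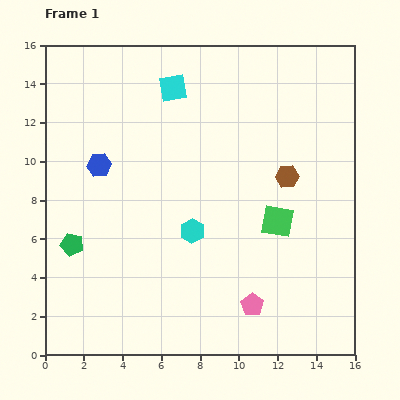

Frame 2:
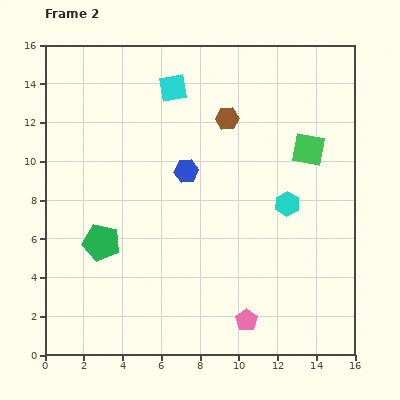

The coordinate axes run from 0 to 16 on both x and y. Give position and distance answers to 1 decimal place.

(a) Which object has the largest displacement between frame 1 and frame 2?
the cyan hexagon

(moved 5.1; next 4.5)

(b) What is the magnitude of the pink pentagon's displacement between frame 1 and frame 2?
0.9

The pink pentagon moved from (10.7, 2.6) to (10.4, 1.8), a distance of √(0.3² + 0.8²) ≈ 0.9.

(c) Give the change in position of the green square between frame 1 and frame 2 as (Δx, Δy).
(1.6, 3.7)

The green square was at (12.0, 6.9) in frame 1 and (13.6, 10.6) in frame 2.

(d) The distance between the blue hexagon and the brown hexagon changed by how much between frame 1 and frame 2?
-6.3

Distance in frame 1: 9.7. Distance in frame 2: 3.4.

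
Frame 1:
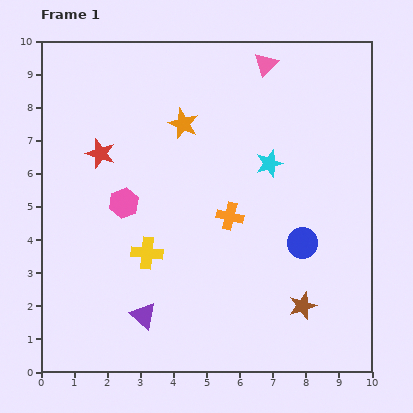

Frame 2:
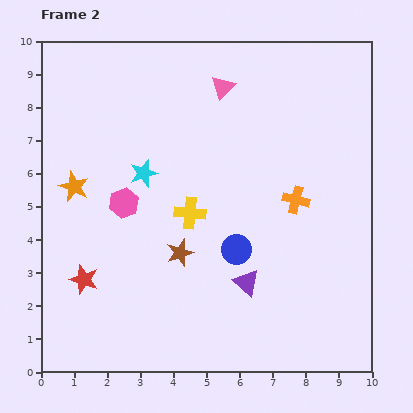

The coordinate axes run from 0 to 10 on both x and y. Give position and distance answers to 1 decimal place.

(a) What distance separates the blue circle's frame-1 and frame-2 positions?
2.0

The blue circle moved from (7.9, 3.9) to (5.9, 3.7), a distance of √(2.0² + 0.2²) ≈ 2.0.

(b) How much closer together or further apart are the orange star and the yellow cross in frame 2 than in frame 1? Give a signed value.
-0.5

Distance in frame 1: 4.1. Distance in frame 2: 3.6.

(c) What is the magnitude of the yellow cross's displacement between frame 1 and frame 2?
1.8

The yellow cross moved from (3.2, 3.6) to (4.5, 4.8), a distance of √(1.3² + 1.2²) ≈ 1.8.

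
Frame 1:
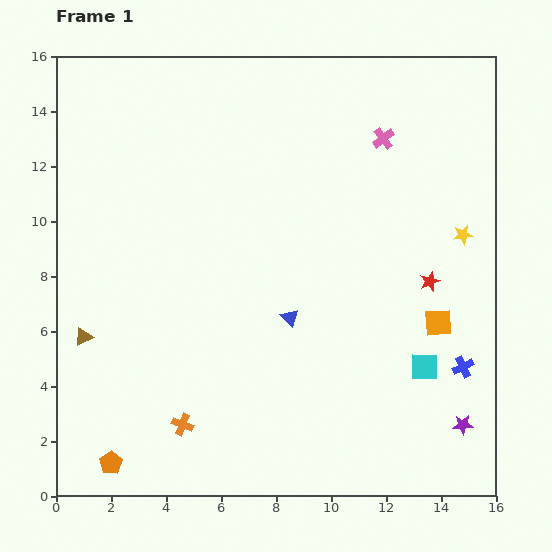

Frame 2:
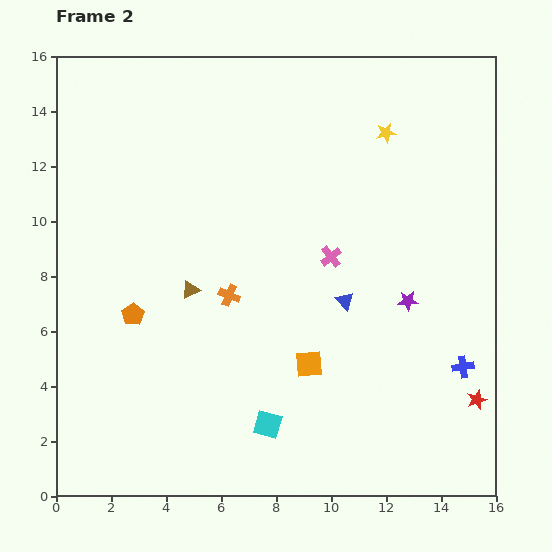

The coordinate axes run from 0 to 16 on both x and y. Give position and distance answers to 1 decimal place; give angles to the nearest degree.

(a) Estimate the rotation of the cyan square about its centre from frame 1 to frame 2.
15° clockwise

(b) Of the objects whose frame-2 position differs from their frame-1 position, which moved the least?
the blue triangle

(moved 2.1)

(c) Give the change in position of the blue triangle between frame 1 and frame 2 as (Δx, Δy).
(2.0, 0.6)

The blue triangle was at (8.5, 6.5) in frame 1 and (10.5, 7.1) in frame 2.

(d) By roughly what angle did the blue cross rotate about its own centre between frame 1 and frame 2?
18° clockwise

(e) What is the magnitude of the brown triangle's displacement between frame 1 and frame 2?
4.3

The brown triangle moved from (1.0, 5.8) to (4.9, 7.5), a distance of √(3.9² + 1.7²) ≈ 4.3.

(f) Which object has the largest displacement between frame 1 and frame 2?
the cyan square

(moved 6.1; next 5.5)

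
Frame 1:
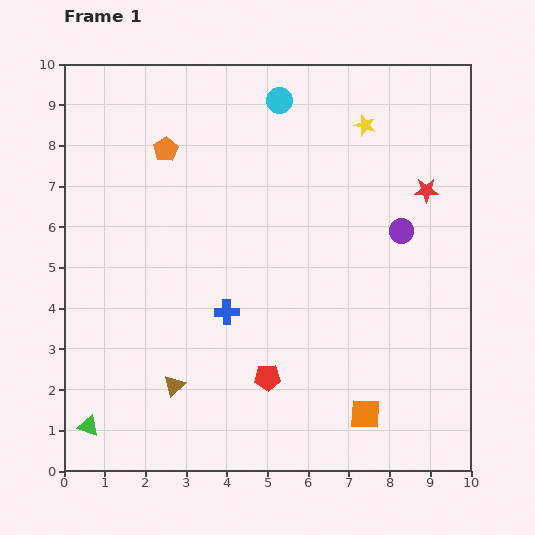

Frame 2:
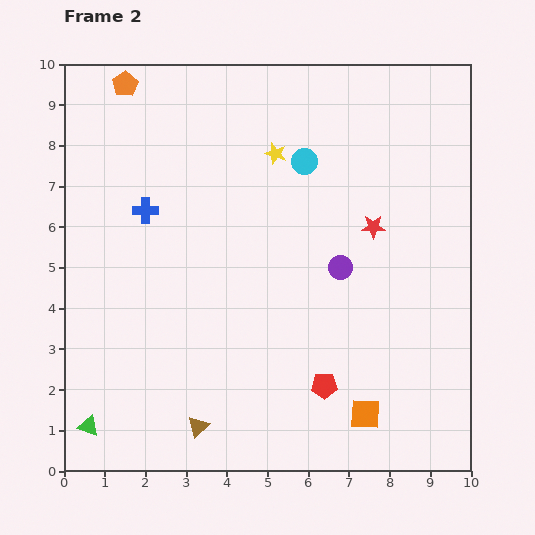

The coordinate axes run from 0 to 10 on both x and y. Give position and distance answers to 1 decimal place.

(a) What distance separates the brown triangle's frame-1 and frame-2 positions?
1.2

The brown triangle moved from (2.7, 2.1) to (3.3, 1.1), a distance of √(0.6² + 1.0²) ≈ 1.2.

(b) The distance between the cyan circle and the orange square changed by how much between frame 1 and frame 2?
-1.6

Distance in frame 1: 8.0. Distance in frame 2: 6.4.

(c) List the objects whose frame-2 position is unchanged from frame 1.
the orange square, the green triangle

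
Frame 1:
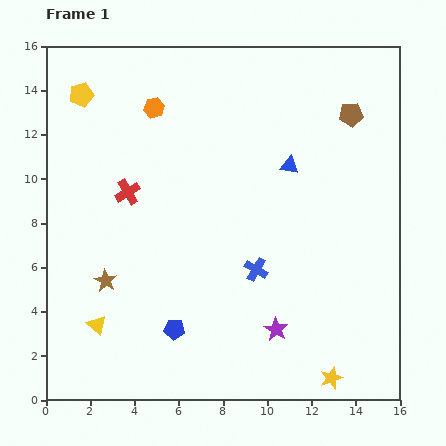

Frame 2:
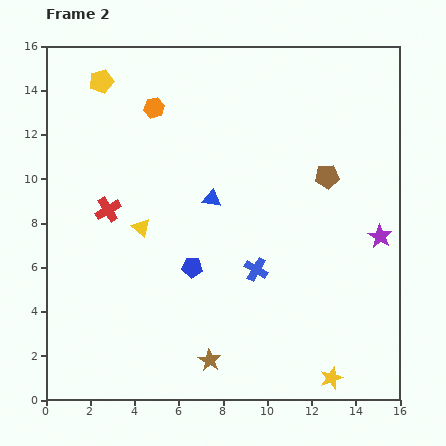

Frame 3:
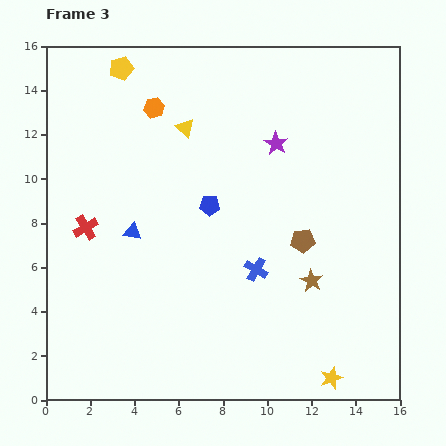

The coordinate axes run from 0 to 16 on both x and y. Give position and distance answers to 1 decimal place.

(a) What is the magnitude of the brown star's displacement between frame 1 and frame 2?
5.9

The brown star moved from (2.7, 5.4) to (7.4, 1.8), a distance of √(4.7² + 3.6²) ≈ 5.9.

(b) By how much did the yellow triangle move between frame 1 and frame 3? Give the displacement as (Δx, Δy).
(4.0, 8.9)

The yellow triangle was at (2.3, 3.4) in frame 1 and (6.3, 12.3) in frame 3.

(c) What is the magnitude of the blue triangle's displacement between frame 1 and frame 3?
7.7

The blue triangle moved from (11.0, 10.6) to (3.9, 7.6), a distance of √(7.1² + 3.0²) ≈ 7.7.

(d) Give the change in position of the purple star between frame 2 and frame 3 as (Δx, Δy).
(-4.7, 4.2)

The purple star was at (15.1, 7.4) in frame 2 and (10.4, 11.6) in frame 3.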